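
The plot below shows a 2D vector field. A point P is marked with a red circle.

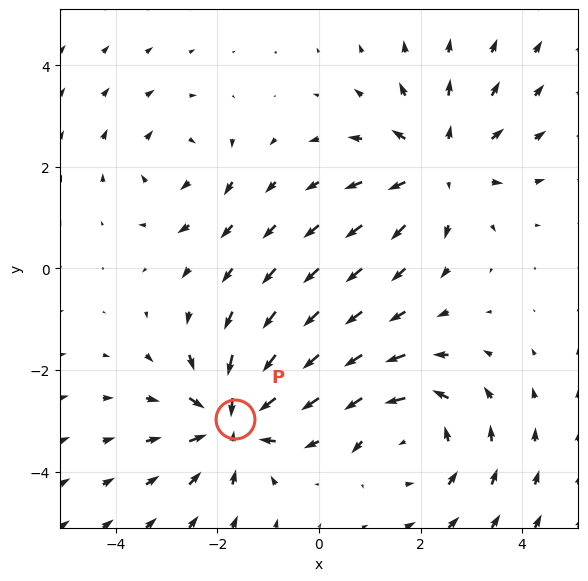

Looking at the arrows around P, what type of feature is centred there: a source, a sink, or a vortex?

sink

At P (-1.7, -3.0) the arrows converge inward. Divergence about -5, curl ≈0 — negative divergence with near-zero curl is a sink.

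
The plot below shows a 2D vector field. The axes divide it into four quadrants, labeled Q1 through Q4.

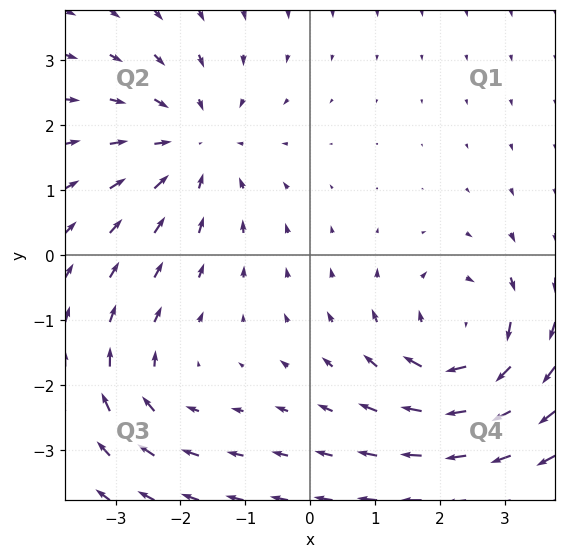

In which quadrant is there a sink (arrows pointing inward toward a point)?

The sink sits at approximately (-1.8, 1.7), which lies in quadrant Q2. The divergence there is about -4, negative as expected for a sink.

Q2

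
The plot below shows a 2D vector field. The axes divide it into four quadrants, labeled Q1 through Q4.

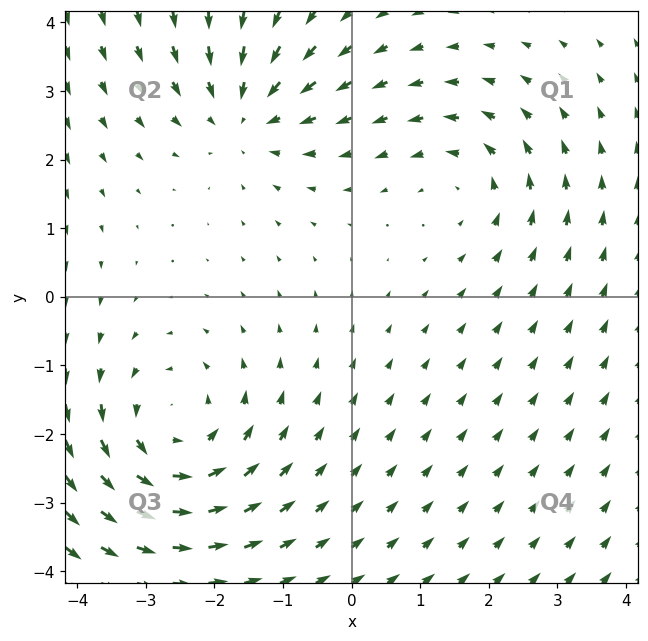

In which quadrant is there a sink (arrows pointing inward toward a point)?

Q2

The sink sits at approximately (-1.5, 2.7), which lies in quadrant Q2. The divergence there is about -4, negative as expected for a sink.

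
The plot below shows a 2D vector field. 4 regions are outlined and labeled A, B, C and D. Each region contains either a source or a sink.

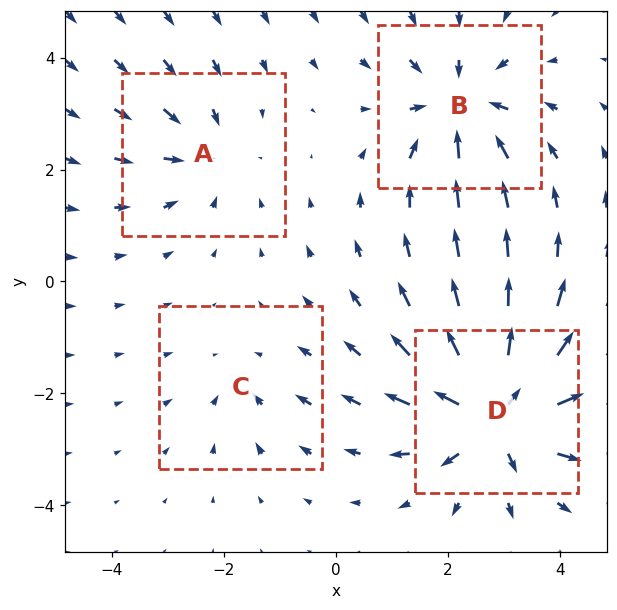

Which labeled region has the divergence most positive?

Divergence at each region's feature centre — A: about -3, B: about -5, C: about -2, D: about +7. Region D is most positive.

D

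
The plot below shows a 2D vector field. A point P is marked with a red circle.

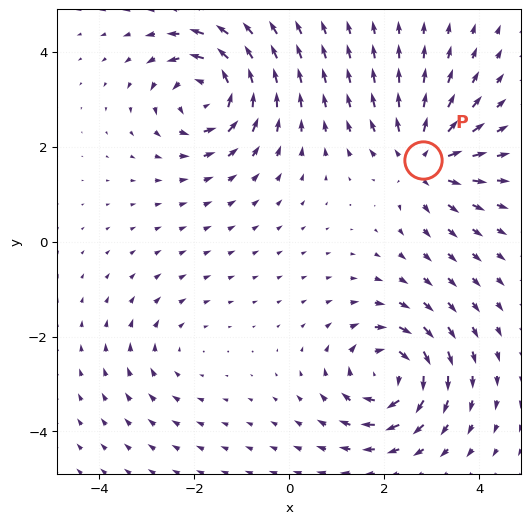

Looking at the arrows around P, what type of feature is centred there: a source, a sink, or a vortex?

source

At P (2.8, 1.7) the arrows spread outward. Divergence about +5, curl ≈0 — positive divergence with near-zero curl is a source.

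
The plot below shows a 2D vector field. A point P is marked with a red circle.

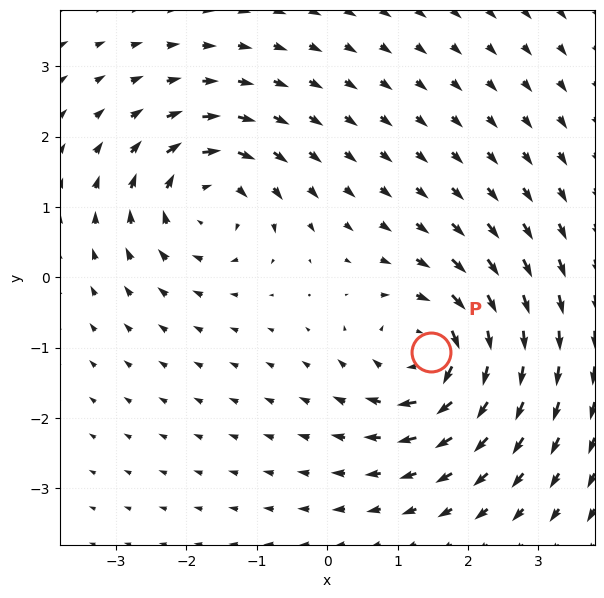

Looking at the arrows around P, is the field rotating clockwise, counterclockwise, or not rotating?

Near P at (1.5, -1.1) the arrows circulate clockwise. The curl (z-component) there is about -4; negative curl means clockwise rotation.

clockwise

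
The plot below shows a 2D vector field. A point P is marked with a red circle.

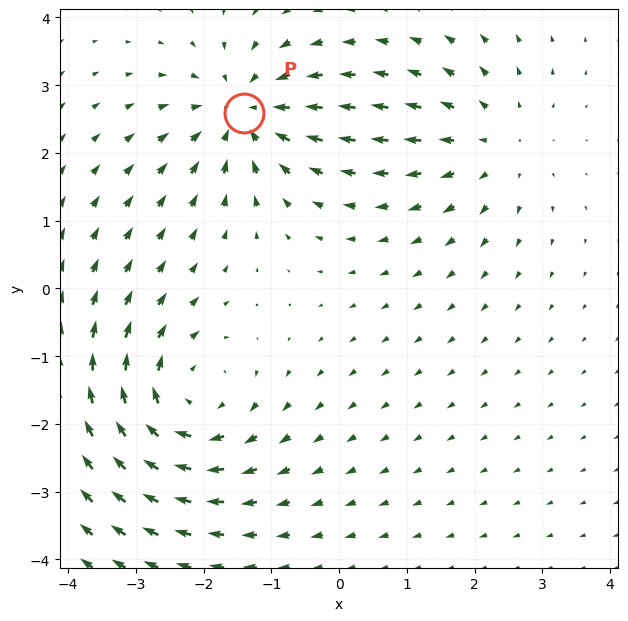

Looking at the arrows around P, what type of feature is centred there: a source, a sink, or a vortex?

sink

At P (-1.4, 2.6) the arrows converge inward. Divergence about -4, curl ≈0 — negative divergence with near-zero curl is a sink.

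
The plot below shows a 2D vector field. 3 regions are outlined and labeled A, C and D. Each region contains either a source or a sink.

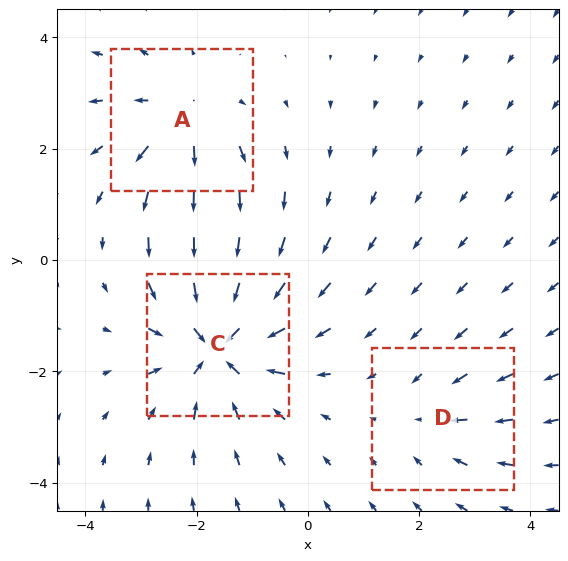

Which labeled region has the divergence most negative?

Divergence at each region's feature centre — A: about +3, C: about -5, D: about -2. Region C is most negative.

C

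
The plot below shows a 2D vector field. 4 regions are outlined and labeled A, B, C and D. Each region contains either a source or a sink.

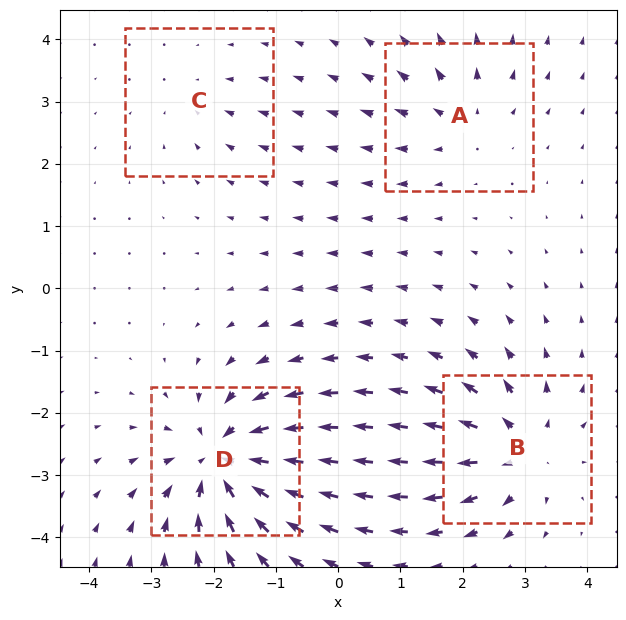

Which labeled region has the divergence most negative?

D

Divergence at each region's feature centre — A: about +4, B: about +6, C: about -2, D: about -8. Region D is most negative.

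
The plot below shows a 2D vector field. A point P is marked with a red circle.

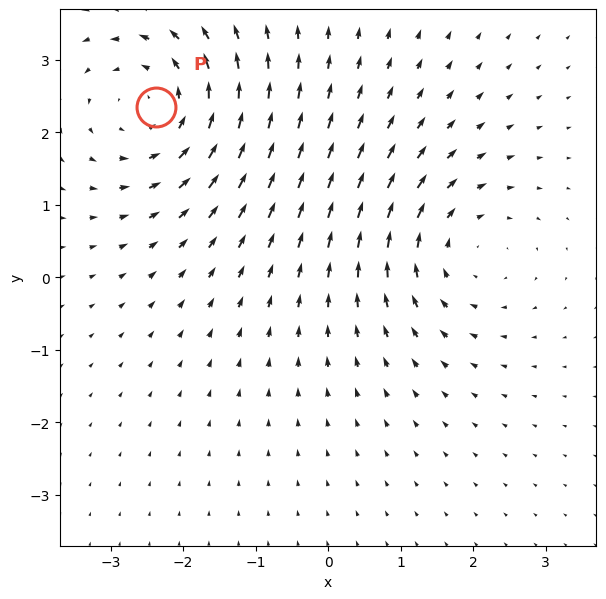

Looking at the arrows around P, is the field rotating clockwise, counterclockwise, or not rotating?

Near P at (-2.4, 2.4) the arrows circulate counterclockwise. The curl (z-component) there is about +4; positive curl means counterclockwise rotation.

counterclockwise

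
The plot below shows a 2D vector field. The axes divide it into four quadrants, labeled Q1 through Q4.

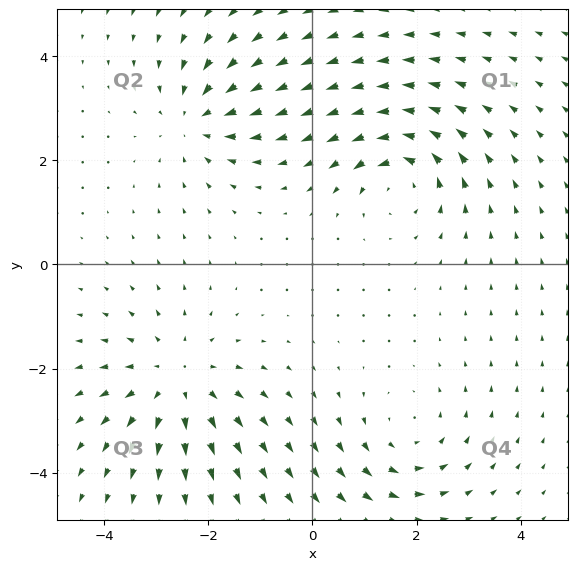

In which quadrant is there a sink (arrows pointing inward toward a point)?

Q2

The sink sits at approximately (-2.2, 2.8), which lies in quadrant Q2. The divergence there is about -4, negative as expected for a sink.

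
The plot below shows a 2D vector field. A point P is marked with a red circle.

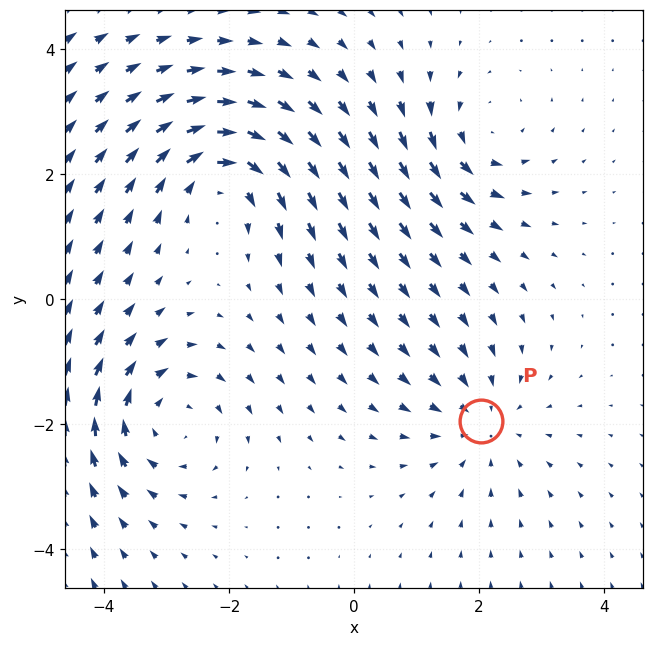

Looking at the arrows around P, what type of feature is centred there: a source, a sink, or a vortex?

At P (2.0, -2.0) the arrows converge inward. Divergence about -3, curl ≈0 — negative divergence with near-zero curl is a sink.

sink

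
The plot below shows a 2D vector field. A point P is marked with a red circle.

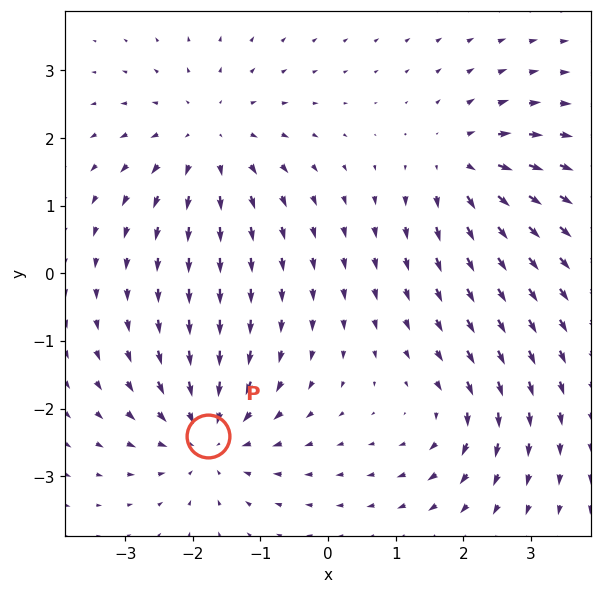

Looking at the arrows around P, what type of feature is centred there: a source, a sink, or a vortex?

At P (-1.8, -2.4) the arrows converge inward. Divergence about -5, curl ≈0 — negative divergence with near-zero curl is a sink.

sink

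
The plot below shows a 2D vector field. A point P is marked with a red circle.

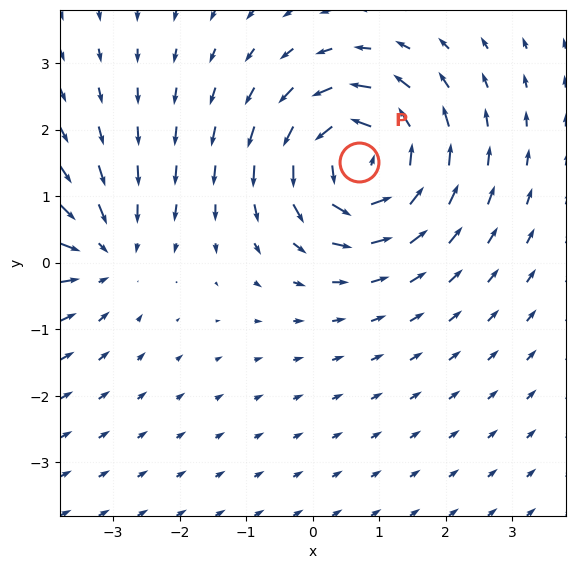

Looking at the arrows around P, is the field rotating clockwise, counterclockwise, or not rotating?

Near P at (0.7, 1.5) the arrows circulate counterclockwise. The curl (z-component) there is about +7; positive curl means counterclockwise rotation.

counterclockwise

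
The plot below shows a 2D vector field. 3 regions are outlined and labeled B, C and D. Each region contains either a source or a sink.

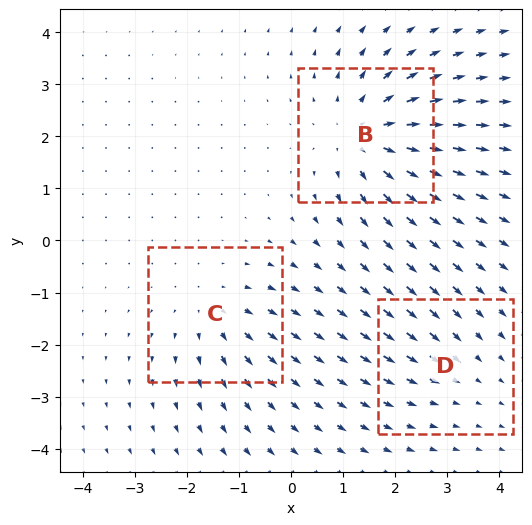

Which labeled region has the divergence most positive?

B

Divergence at each region's feature centre — B: about +5, C: about +3, D: about -2. Region B is most positive.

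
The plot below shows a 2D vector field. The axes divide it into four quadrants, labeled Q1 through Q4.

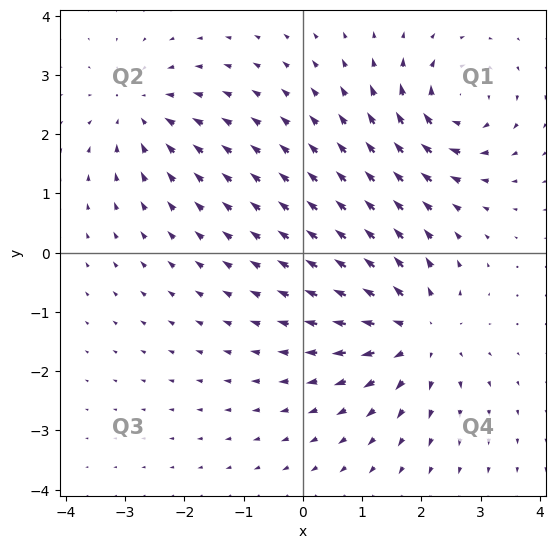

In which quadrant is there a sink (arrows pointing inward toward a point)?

The sink sits at approximately (-2.7, 2.4), which lies in quadrant Q2. The divergence there is about -4, negative as expected for a sink.

Q2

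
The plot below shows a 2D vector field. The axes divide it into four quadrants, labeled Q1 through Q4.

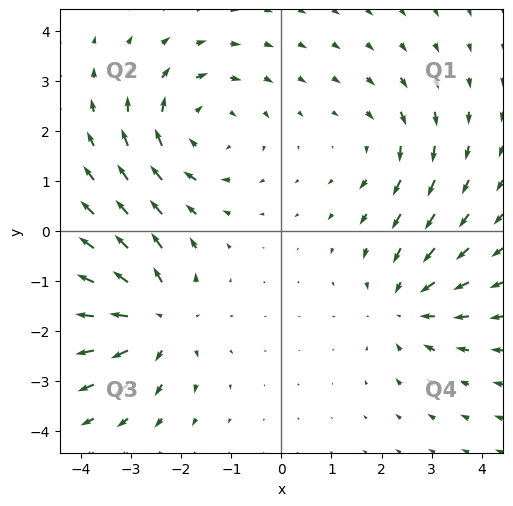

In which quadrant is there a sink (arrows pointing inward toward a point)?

The sink sits at approximately (2.5, -1.5), which lies in quadrant Q4. The divergence there is about -3, negative as expected for a sink.

Q4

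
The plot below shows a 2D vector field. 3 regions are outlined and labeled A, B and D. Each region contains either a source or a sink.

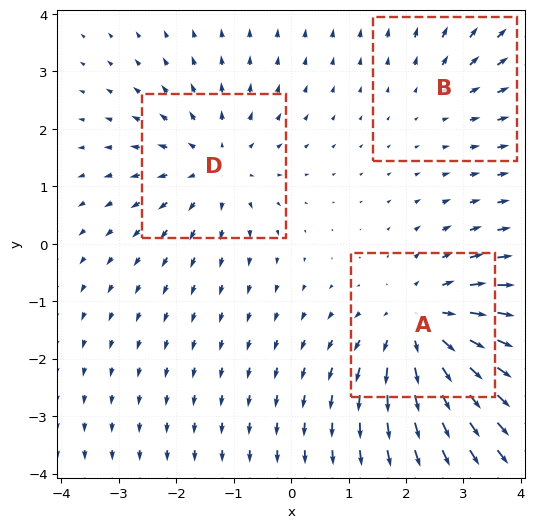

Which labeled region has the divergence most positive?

A

Divergence at each region's feature centre — A: about +4, B: about +2, D: about +3. Region A is most positive.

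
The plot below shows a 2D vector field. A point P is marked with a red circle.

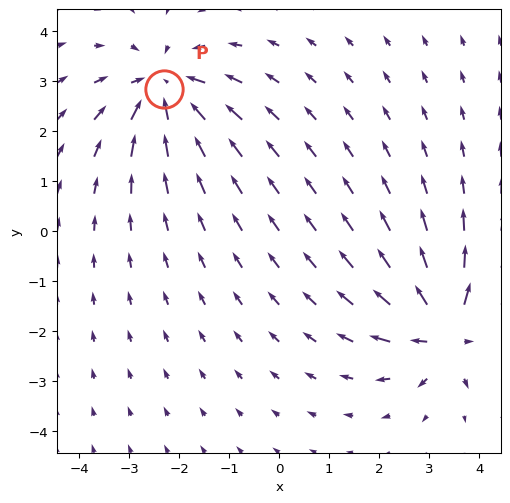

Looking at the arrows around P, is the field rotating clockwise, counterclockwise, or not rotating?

Near P at (-2.3, 2.8) the arrows show no circulation. The curl there is ≈0.

not rotating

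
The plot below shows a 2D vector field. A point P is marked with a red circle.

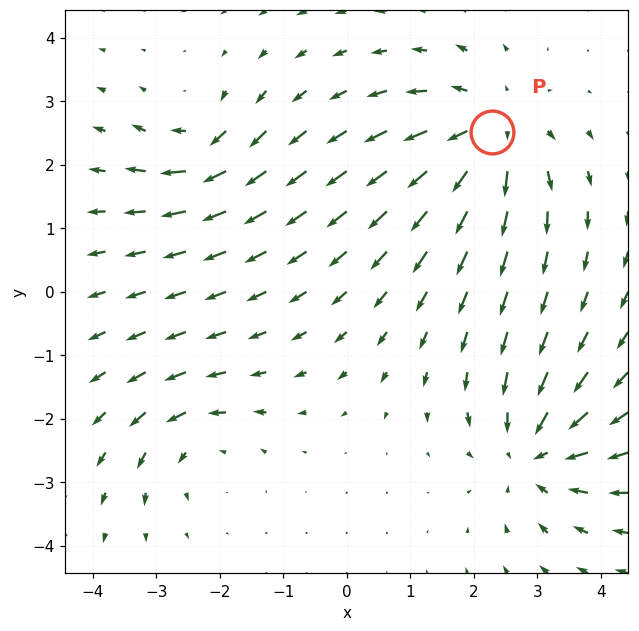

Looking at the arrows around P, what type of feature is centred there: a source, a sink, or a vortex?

At P (2.3, 2.5) the arrows spread outward. Divergence about +5, curl ≈0 — positive divergence with near-zero curl is a source.

source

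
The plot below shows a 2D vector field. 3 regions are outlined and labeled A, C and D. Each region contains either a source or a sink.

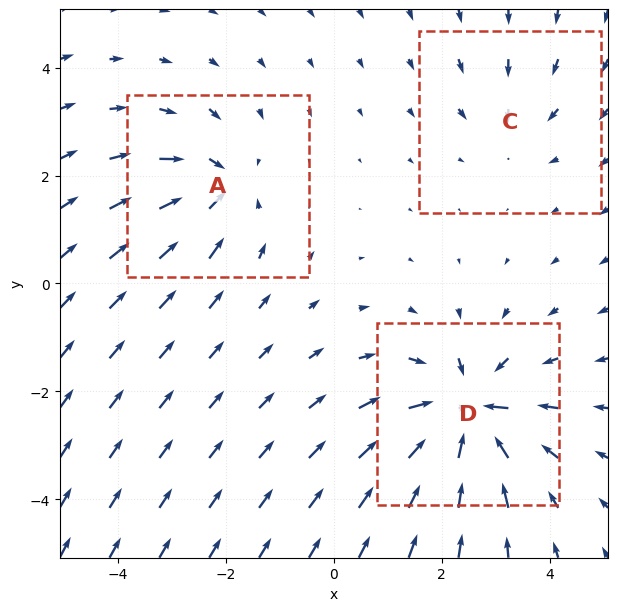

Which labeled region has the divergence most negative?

Divergence at each region's feature centre — A: about -4, C: about -2, D: about -6. Region D is most negative.

D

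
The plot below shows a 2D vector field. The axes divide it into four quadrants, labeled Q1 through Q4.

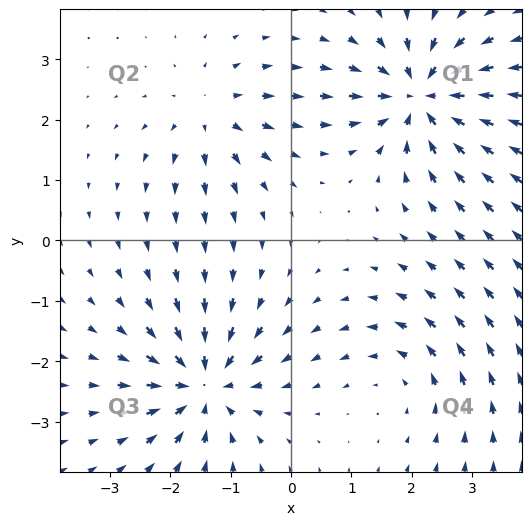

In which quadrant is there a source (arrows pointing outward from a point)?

Q2

The source sits at approximately (-1.3, 2.1), which lies in quadrant Q2. The divergence there is about +3, positive as expected for a source.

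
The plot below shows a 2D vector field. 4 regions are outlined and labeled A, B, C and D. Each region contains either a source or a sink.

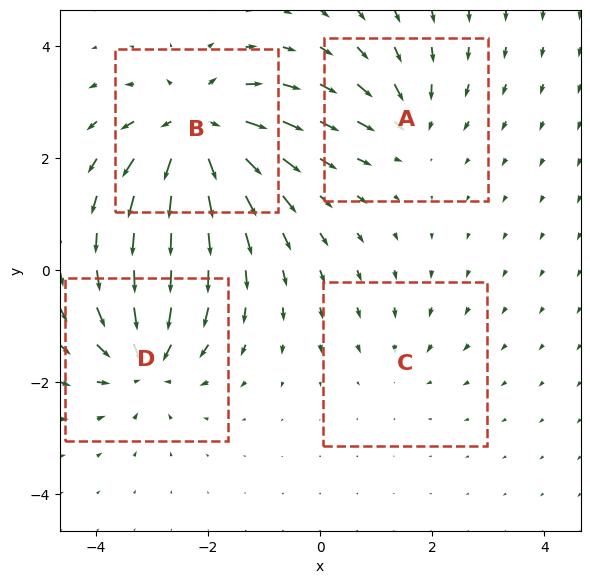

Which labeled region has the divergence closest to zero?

C

Divergence at each region's feature centre — A: about -4, B: about +8, C: about -2, D: about -6. Region C is closest to zero.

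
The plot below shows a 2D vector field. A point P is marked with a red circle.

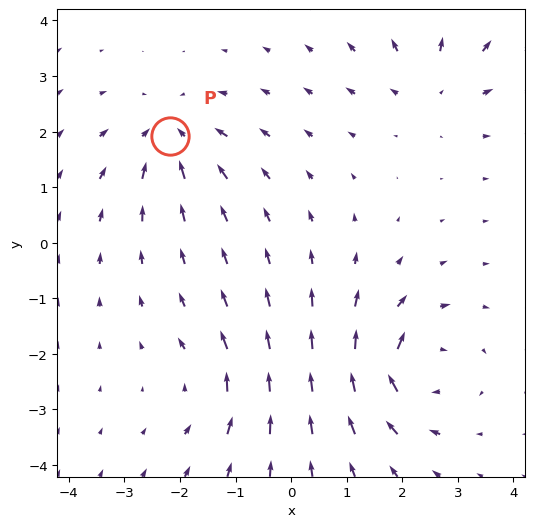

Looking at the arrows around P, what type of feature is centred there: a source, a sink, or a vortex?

sink

At P (-2.2, 1.9) the arrows converge inward. Divergence about -5, curl ≈0 — negative divergence with near-zero curl is a sink.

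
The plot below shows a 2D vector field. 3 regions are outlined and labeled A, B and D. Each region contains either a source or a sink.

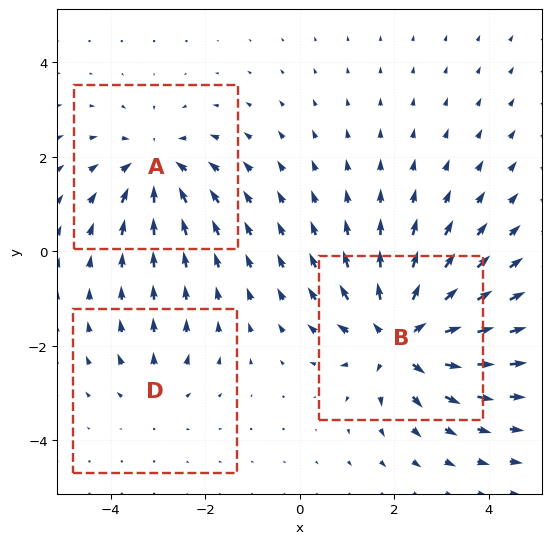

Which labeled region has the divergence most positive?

B

Divergence at each region's feature centre — A: about -4, B: about +5, D: about +2. Region B is most positive.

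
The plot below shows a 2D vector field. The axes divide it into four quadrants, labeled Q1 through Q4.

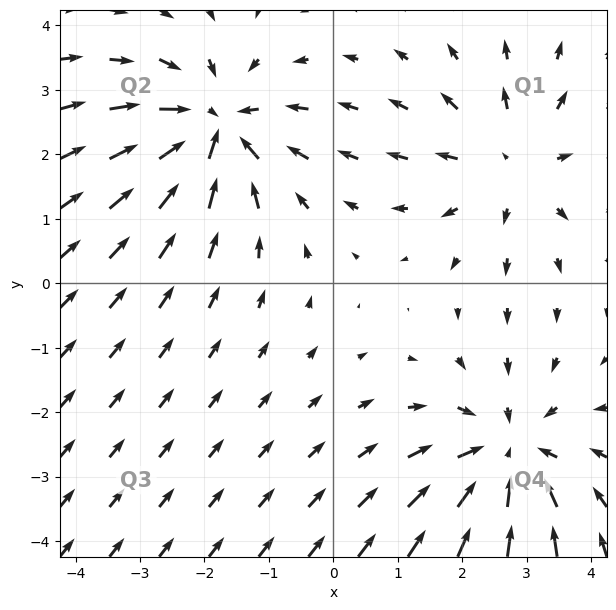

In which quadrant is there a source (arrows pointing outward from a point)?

The source sits at approximately (2.8, 1.8), which lies in quadrant Q1. The divergence there is about +3, positive as expected for a source.

Q1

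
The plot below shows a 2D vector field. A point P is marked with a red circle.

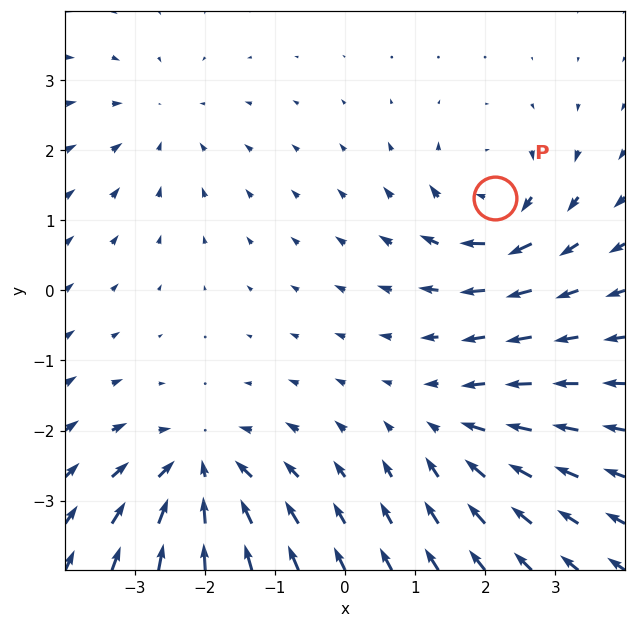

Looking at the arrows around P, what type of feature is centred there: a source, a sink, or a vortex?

At P (2.1, 1.3) the arrows circulate clockwise. Divergence ≈0, curl about -5 — near-zero divergence with nonzero curl is a vortex.

vortex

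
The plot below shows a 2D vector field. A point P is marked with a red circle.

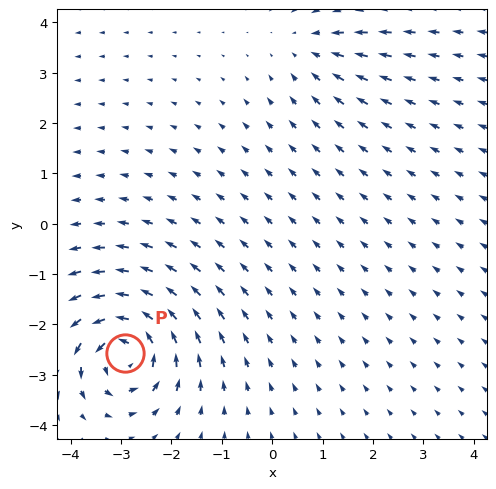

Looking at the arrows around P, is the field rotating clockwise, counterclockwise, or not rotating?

Near P at (-2.9, -2.6) the arrows circulate counterclockwise. The curl (z-component) there is about +7; positive curl means counterclockwise rotation.

counterclockwise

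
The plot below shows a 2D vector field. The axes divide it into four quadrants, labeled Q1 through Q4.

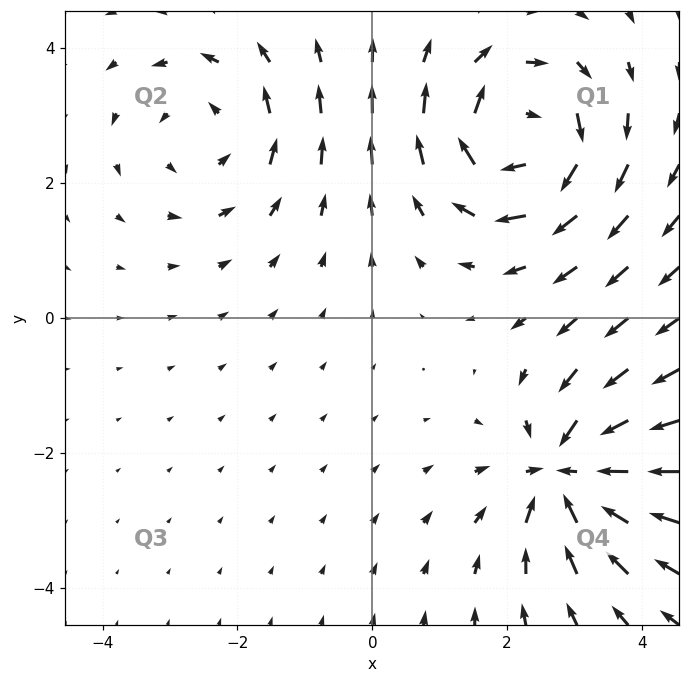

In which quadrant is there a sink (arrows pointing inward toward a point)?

Q4

The sink sits at approximately (2.9, -2.3), which lies in quadrant Q4. The divergence there is about -6, negative as expected for a sink.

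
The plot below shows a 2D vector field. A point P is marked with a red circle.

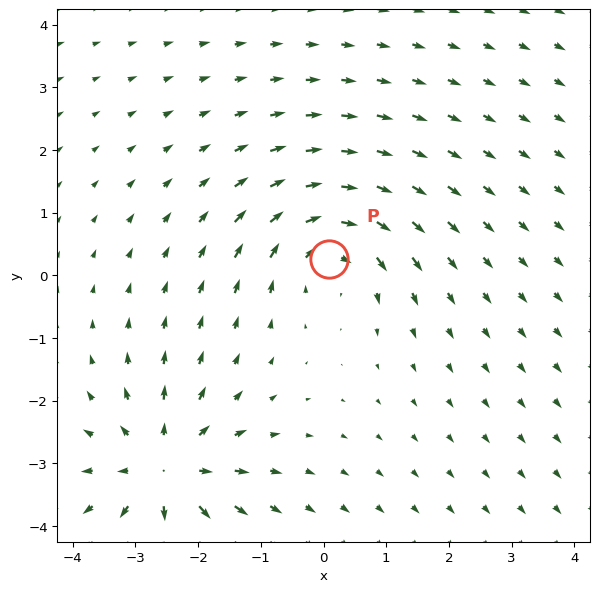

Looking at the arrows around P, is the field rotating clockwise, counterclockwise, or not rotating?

clockwise

Near P at (0.1, 0.3) the arrows circulate clockwise. The curl (z-component) there is about -5; negative curl means clockwise rotation.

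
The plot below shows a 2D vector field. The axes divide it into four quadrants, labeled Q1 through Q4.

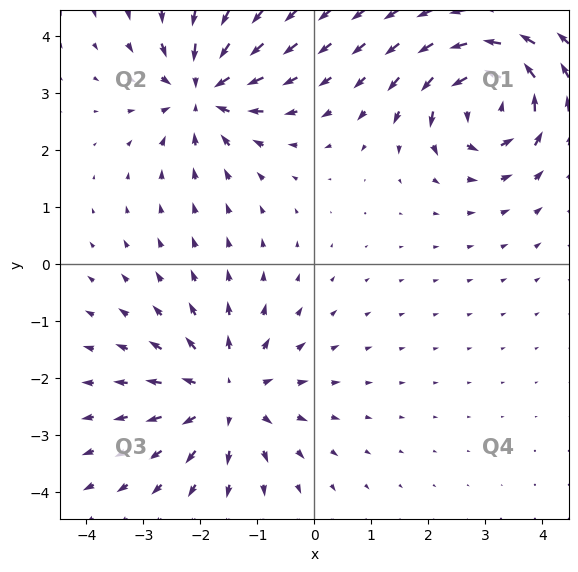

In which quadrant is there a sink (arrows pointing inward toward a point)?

The sink sits at approximately (-1.9, 3.0), which lies in quadrant Q2. The divergence there is about -5, negative as expected for a sink.

Q2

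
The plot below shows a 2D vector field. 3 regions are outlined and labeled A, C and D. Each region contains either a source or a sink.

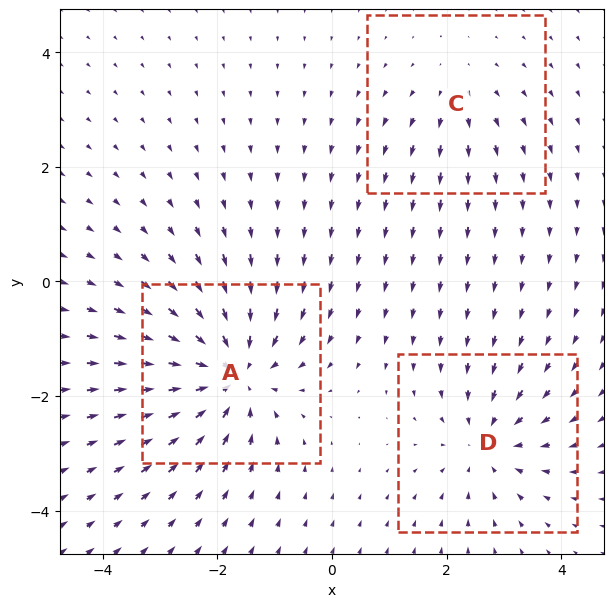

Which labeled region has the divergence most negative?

Divergence at each region's feature centre — A: about -5, C: about +2, D: about -3. Region A is most negative.

A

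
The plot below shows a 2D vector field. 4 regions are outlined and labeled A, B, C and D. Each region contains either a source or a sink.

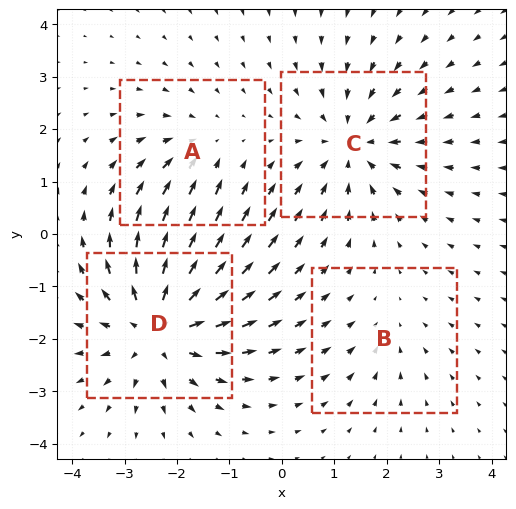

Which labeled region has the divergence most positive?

D

Divergence at each region's feature centre — A: about -3, B: about -2, C: about -4, D: about +6. Region D is most positive.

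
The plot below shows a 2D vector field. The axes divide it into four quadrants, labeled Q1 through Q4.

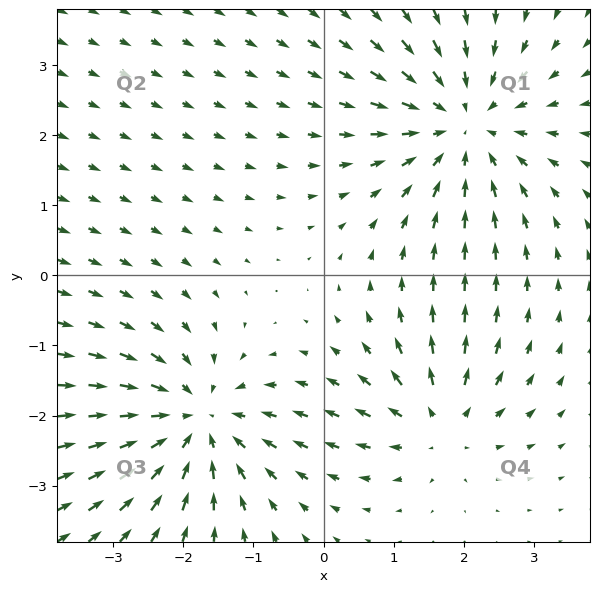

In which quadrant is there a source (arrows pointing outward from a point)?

Q4

The source sits at approximately (1.7, -2.1), which lies in quadrant Q4. The divergence there is about +4, positive as expected for a source.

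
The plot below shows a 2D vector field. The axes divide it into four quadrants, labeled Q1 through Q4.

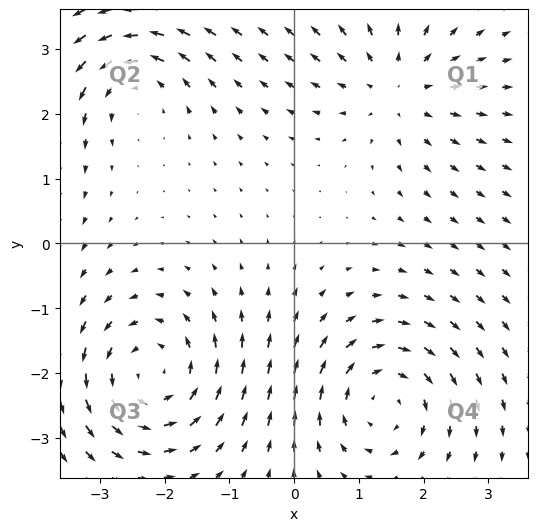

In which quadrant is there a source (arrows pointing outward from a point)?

The source sits at approximately (1.6, 2.4), which lies in quadrant Q1. The divergence there is about +3, positive as expected for a source.

Q1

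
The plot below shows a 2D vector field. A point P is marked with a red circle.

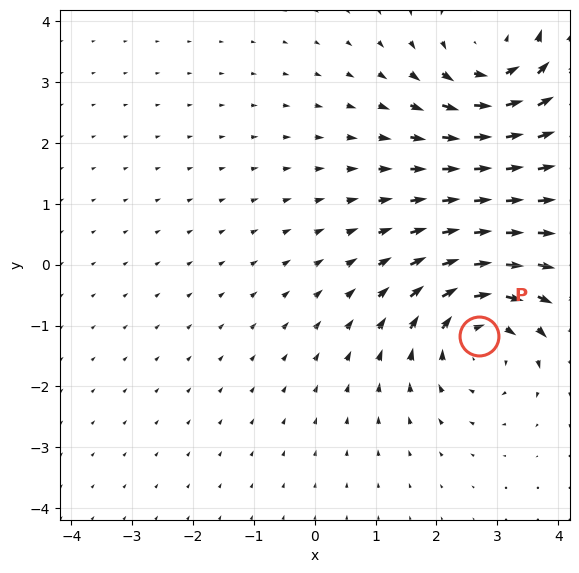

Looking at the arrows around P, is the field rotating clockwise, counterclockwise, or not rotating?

Near P at (2.7, -1.2) the arrows circulate clockwise. The curl (z-component) there is about -3; negative curl means clockwise rotation.

clockwise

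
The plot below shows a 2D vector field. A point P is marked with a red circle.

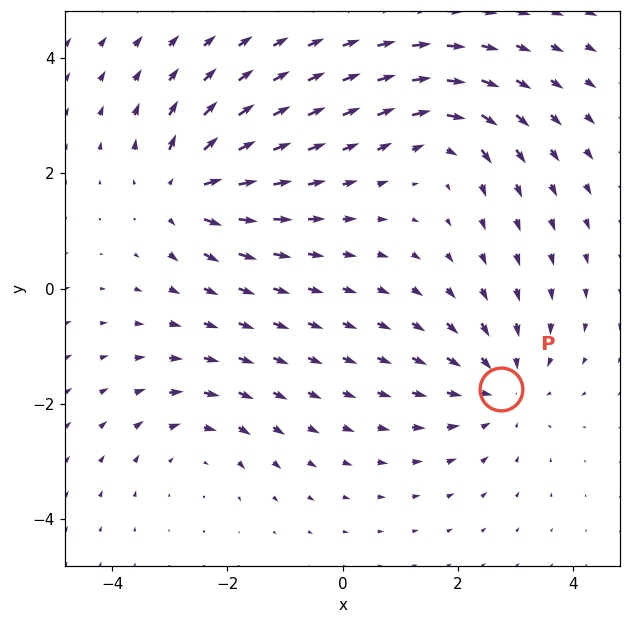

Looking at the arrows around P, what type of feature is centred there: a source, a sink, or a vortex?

At P (2.7, -1.7) the arrows converge inward. Divergence about -4, curl ≈0 — negative divergence with near-zero curl is a sink.

sink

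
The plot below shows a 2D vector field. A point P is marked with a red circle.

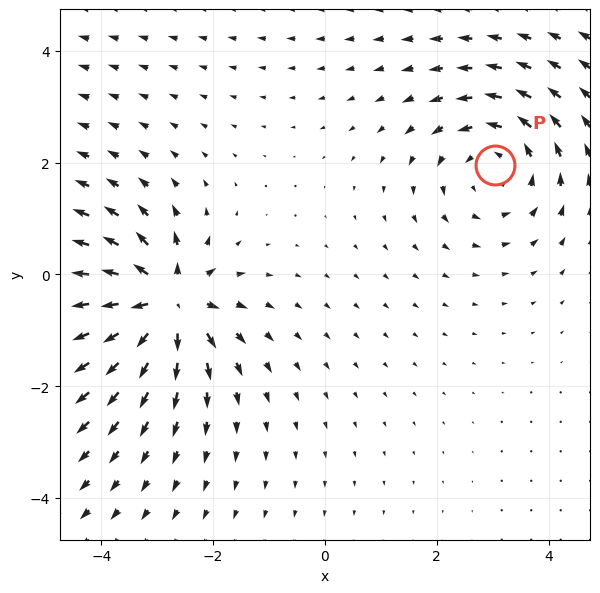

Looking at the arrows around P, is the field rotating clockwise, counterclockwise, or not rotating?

counterclockwise

Near P at (3.0, 2.0) the arrows circulate counterclockwise. The curl (z-component) there is about +3; positive curl means counterclockwise rotation.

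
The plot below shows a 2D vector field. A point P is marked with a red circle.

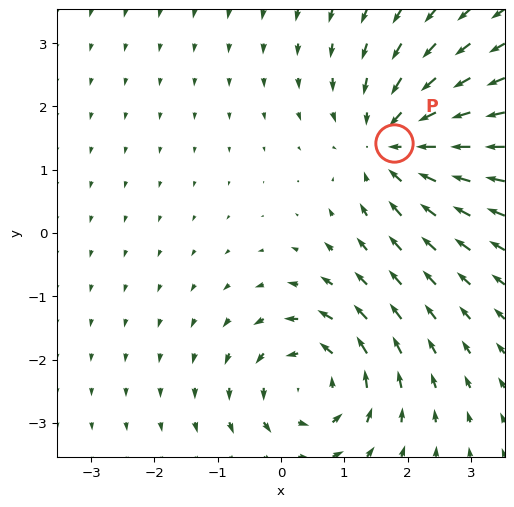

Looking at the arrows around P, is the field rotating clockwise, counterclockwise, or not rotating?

not rotating

Near P at (1.8, 1.4) the arrows show no circulation. The curl there is ≈0.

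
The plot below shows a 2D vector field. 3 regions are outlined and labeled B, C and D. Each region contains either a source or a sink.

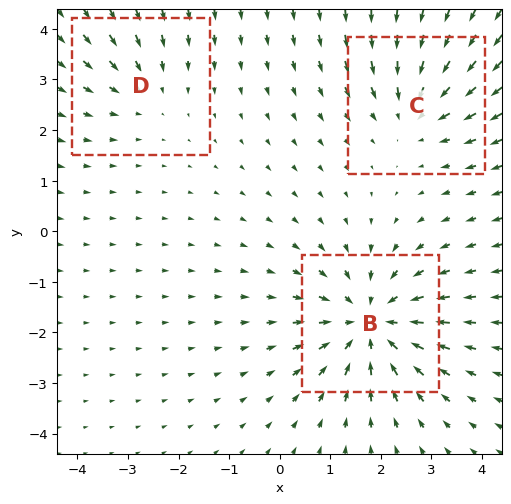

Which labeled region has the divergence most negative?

B

Divergence at each region's feature centre — B: about -4, C: about -3, D: about -2. Region B is most negative.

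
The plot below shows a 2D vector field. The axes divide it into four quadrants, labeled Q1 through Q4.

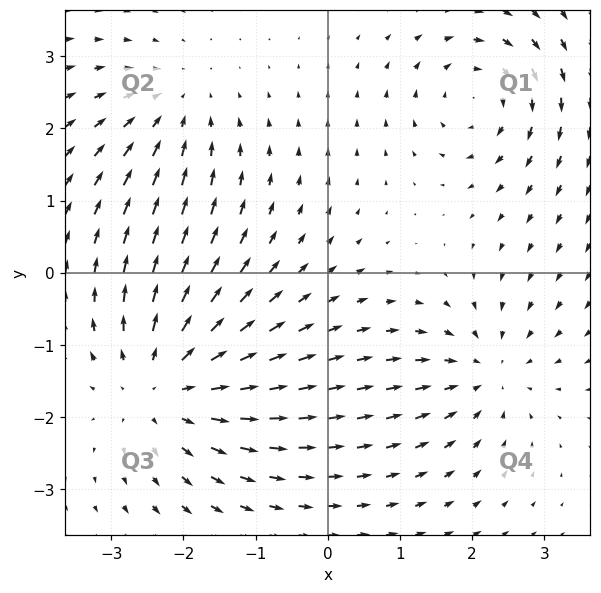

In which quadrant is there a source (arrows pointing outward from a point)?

Q3

The source sits at approximately (-2.3, -1.5), which lies in quadrant Q3. The divergence there is about +4, positive as expected for a source.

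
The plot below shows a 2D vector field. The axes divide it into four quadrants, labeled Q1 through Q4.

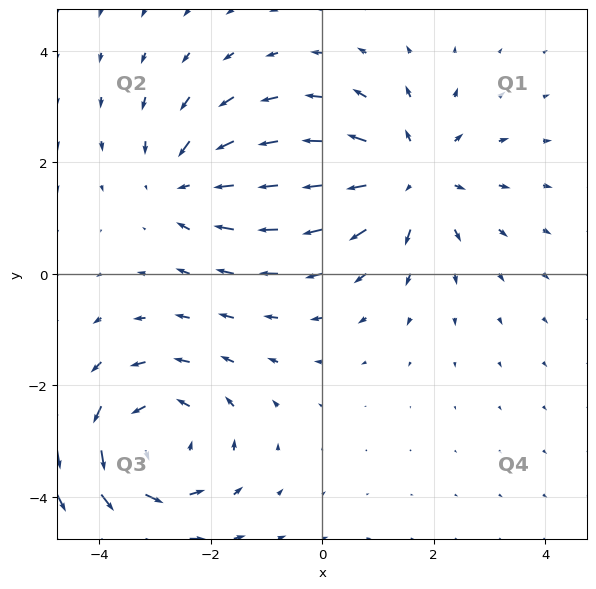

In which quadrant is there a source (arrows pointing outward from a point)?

Q1

The source sits at approximately (1.6, 1.7), which lies in quadrant Q1. The divergence there is about +4, positive as expected for a source.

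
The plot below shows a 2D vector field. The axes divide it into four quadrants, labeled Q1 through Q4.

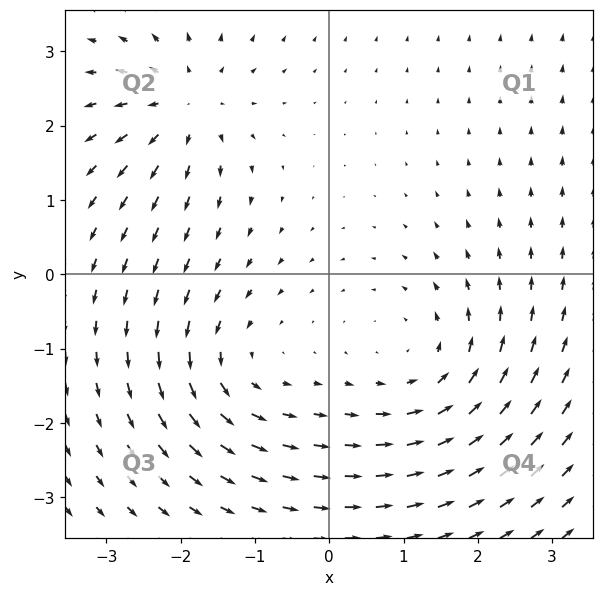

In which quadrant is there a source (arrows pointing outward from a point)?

The source sits at approximately (-1.9, 2.3), which lies in quadrant Q2. The divergence there is about +5, positive as expected for a source.

Q2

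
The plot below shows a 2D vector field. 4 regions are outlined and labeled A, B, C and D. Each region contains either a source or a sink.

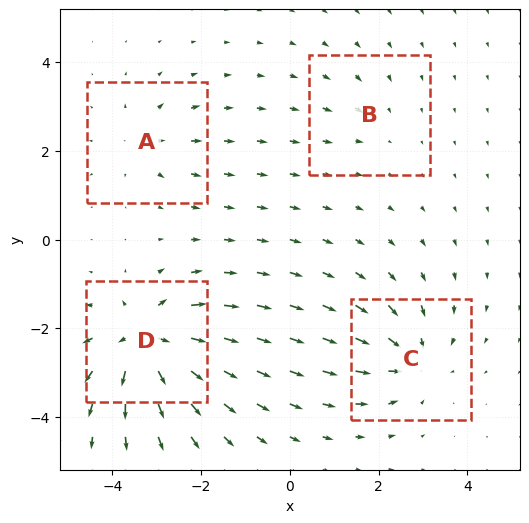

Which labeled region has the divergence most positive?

D

Divergence at each region's feature centre — A: about +3, B: about -2, C: about -5, D: about +7. Region D is most positive.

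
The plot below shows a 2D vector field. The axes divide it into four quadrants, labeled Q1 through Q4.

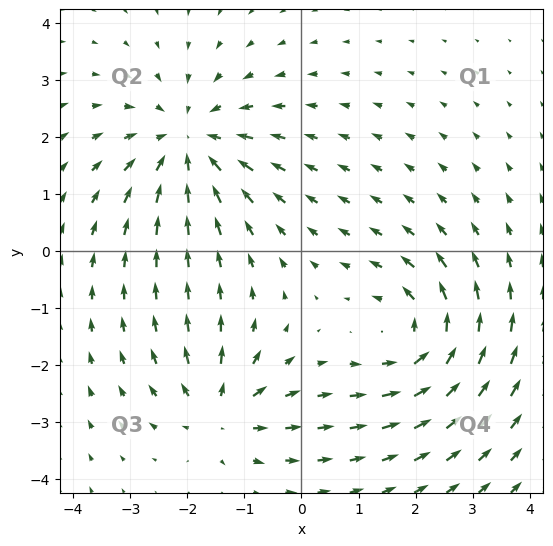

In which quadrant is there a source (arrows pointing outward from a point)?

The source sits at approximately (-1.4, -2.8), which lies in quadrant Q3. The divergence there is about +4, positive as expected for a source.

Q3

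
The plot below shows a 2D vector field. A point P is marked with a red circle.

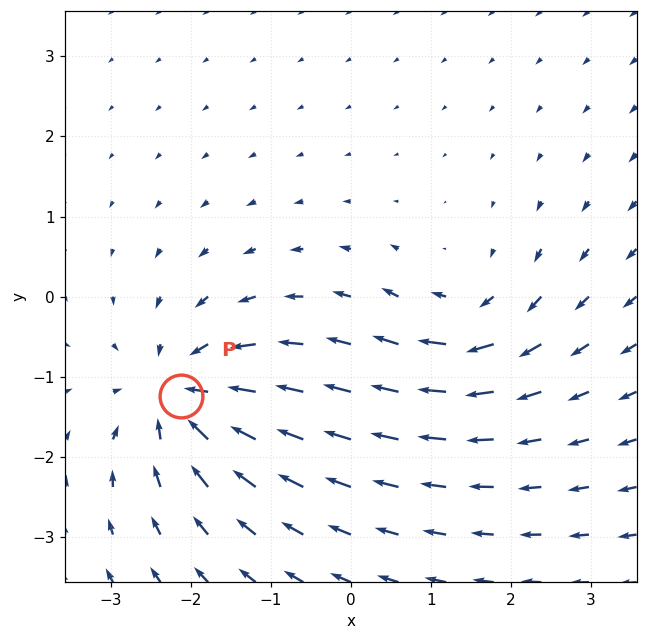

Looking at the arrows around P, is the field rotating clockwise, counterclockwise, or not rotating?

Near P at (-2.1, -1.2) the arrows show no circulation. The curl there is ≈0.

not rotating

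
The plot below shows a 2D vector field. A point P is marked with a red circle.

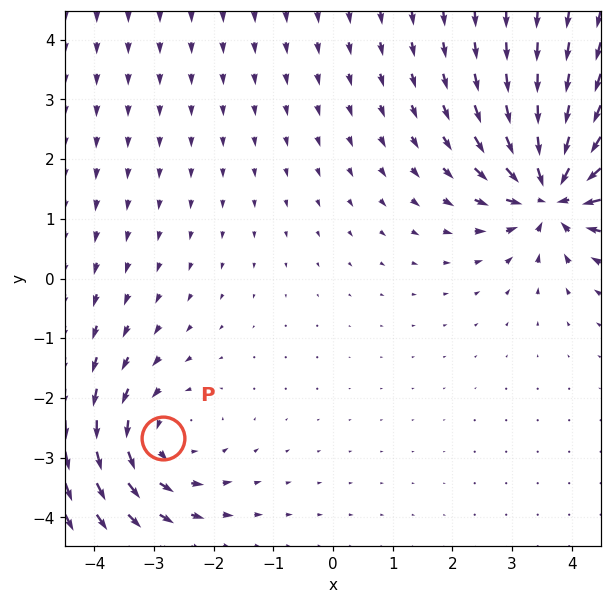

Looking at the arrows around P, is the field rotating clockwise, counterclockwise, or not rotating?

counterclockwise

Near P at (-2.8, -2.7) the arrows circulate counterclockwise. The curl (z-component) there is about +3; positive curl means counterclockwise rotation.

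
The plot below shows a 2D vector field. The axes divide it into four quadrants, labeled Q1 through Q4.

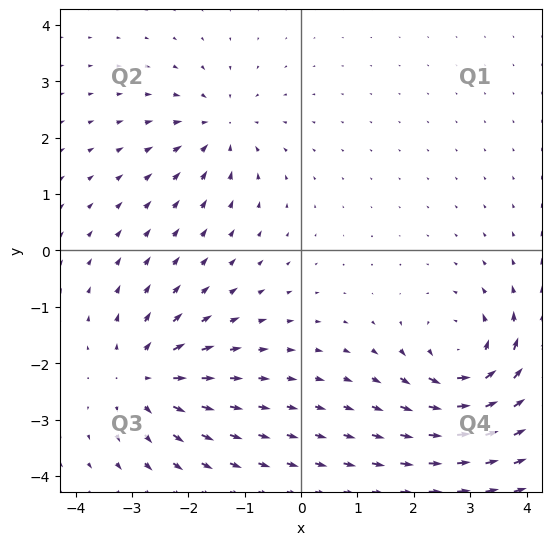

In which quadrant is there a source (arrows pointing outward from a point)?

Q3

The source sits at approximately (-2.8, -2.2), which lies in quadrant Q3. The divergence there is about +5, positive as expected for a source.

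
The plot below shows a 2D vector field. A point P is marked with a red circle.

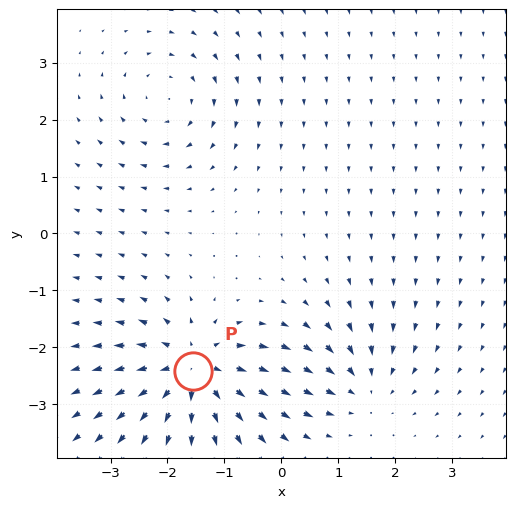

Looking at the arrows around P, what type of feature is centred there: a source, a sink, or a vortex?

source

At P (-1.5, -2.4) the arrows spread outward. Divergence about +6, curl ≈0 — positive divergence with near-zero curl is a source.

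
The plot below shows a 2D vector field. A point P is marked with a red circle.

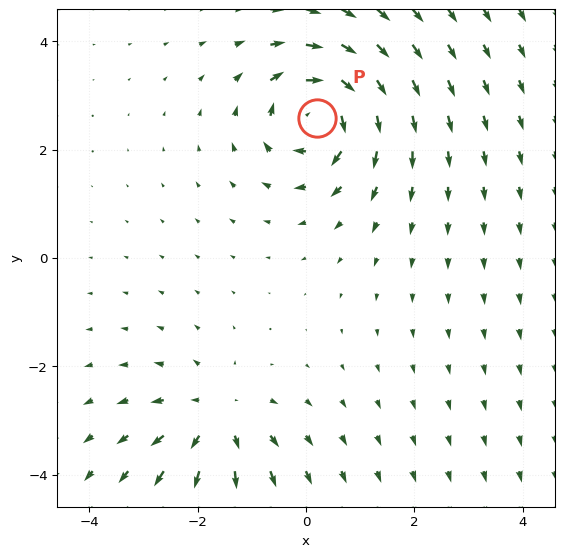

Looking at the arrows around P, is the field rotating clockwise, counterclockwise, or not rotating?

Near P at (0.2, 2.6) the arrows circulate clockwise. The curl (z-component) there is about -5; negative curl means clockwise rotation.

clockwise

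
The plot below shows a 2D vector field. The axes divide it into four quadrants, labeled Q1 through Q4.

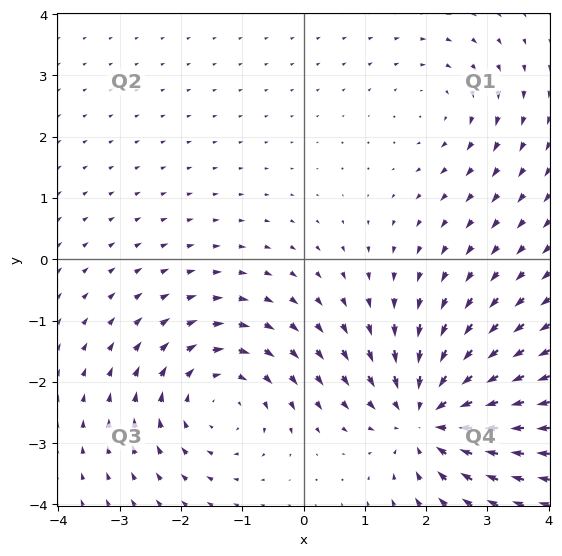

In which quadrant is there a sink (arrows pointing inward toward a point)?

The sink sits at approximately (2.0, -2.6), which lies in quadrant Q4. The divergence there is about -5, negative as expected for a sink.

Q4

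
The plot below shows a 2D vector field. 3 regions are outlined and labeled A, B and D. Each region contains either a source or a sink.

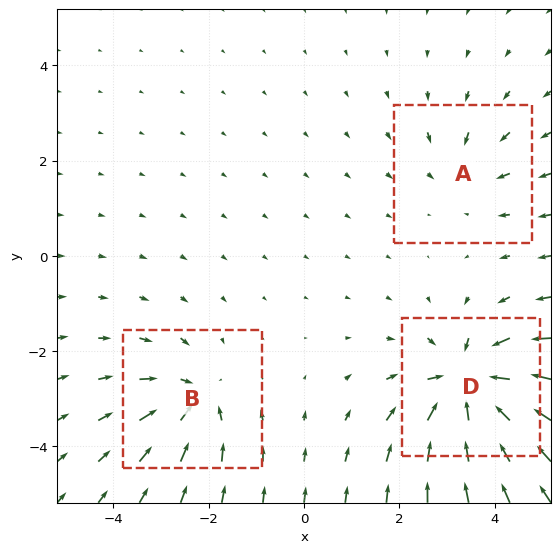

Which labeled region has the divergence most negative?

D

Divergence at each region's feature centre — A: about -2, B: about -4, D: about -6. Region D is most negative.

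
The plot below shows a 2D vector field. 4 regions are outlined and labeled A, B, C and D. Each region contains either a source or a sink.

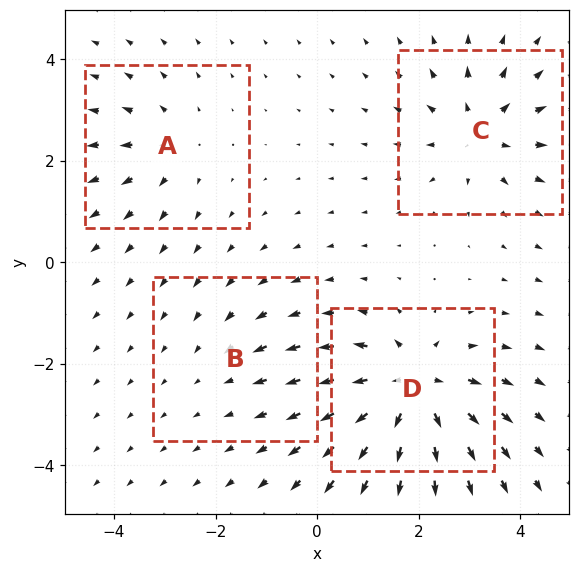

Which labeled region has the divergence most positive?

Divergence at each region's feature centre — A: about +3, B: about -2, C: about +5, D: about +7. Region D is most positive.

D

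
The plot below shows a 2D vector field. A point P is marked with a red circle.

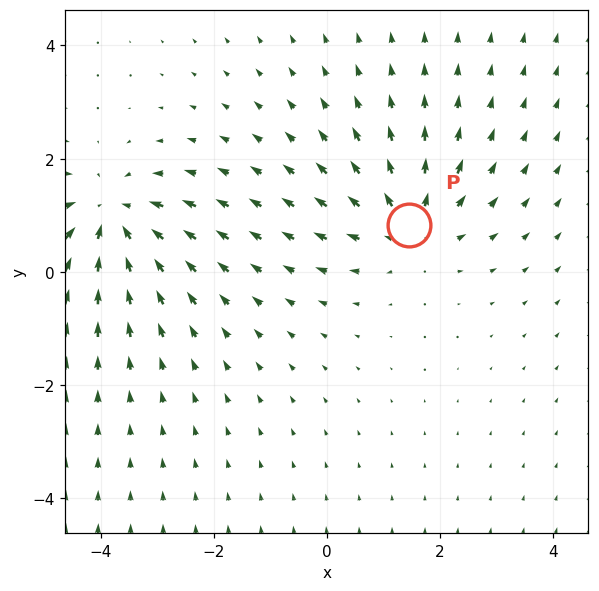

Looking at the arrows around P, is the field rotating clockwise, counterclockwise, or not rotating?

Near P at (1.4, 0.8) the arrows show no circulation. The curl there is ≈0.

not rotating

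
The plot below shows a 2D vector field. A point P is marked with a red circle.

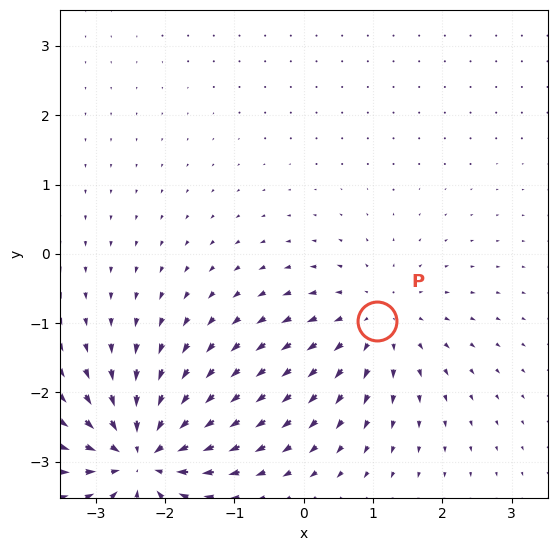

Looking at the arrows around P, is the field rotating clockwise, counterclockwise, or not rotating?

Near P at (1.1, -1.0) the arrows show no circulation. The curl there is ≈0.

not rotating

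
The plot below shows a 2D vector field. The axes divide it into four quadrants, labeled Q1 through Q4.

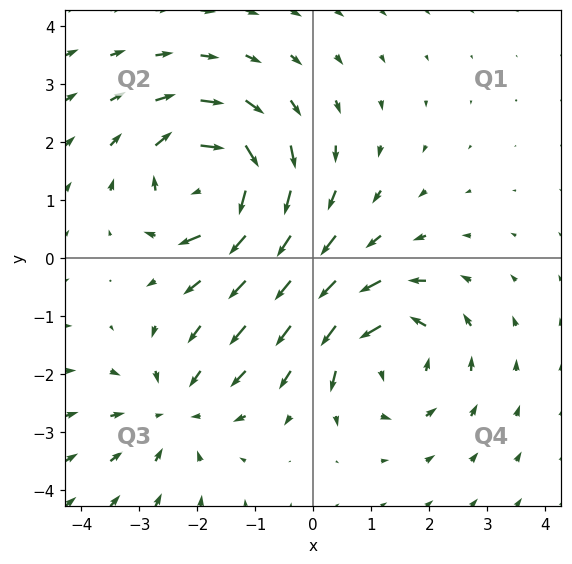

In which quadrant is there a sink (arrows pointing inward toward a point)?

Q3

The sink sits at approximately (-2.4, -2.6), which lies in quadrant Q3. The divergence there is about -3, negative as expected for a sink.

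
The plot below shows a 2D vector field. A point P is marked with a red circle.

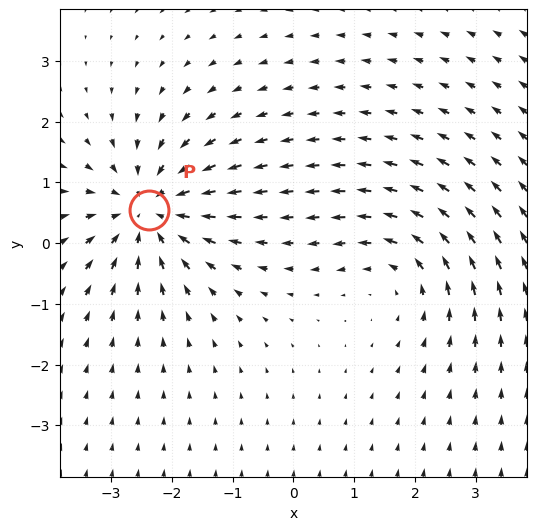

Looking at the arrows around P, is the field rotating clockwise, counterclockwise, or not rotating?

Near P at (-2.4, 0.5) the arrows show no circulation. The curl there is ≈0.

not rotating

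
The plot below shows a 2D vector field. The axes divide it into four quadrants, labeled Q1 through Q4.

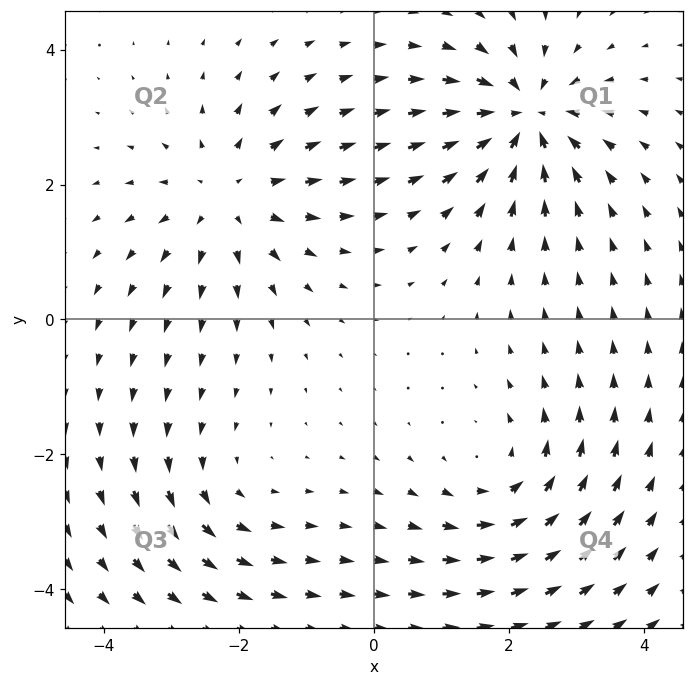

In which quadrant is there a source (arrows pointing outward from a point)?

Q2

The source sits at approximately (-2.1, 1.8), which lies in quadrant Q2. The divergence there is about +4, positive as expected for a source.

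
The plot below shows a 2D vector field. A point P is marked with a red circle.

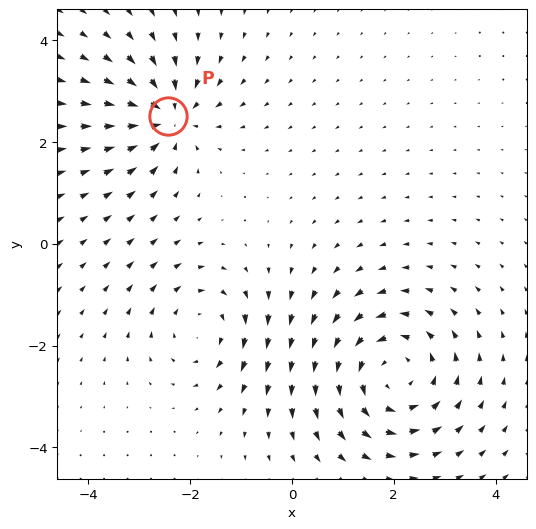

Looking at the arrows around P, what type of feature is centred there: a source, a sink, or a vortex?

At P (-2.4, 2.5) the arrows converge inward. Divergence about -4, curl ≈0 — negative divergence with near-zero curl is a sink.

sink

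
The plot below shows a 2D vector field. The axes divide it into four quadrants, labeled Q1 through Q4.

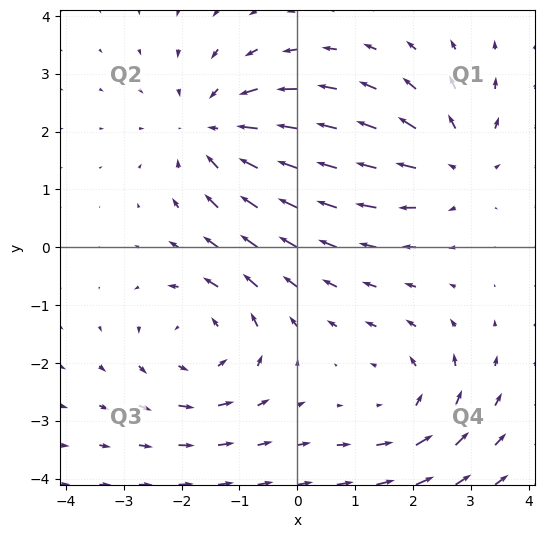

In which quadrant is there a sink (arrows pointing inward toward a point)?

Q2

The sink sits at approximately (-1.4, 2.0), which lies in quadrant Q2. The divergence there is about -4, negative as expected for a sink.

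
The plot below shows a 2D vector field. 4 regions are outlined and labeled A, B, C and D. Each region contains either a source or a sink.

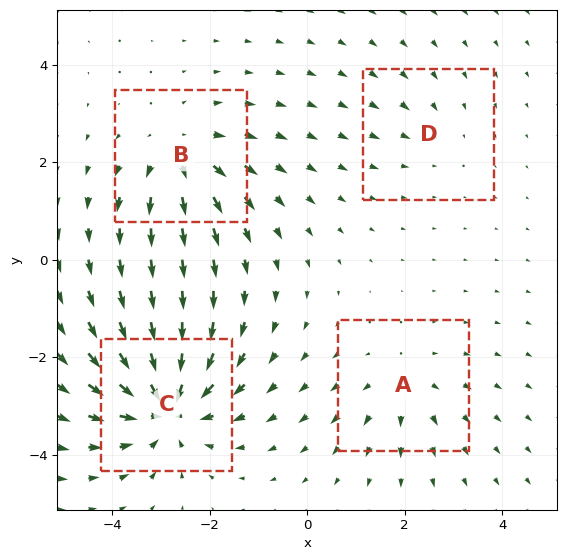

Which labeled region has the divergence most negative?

C

Divergence at each region's feature centre — A: about +3, B: about +5, C: about -7, D: about -2. Region C is most negative.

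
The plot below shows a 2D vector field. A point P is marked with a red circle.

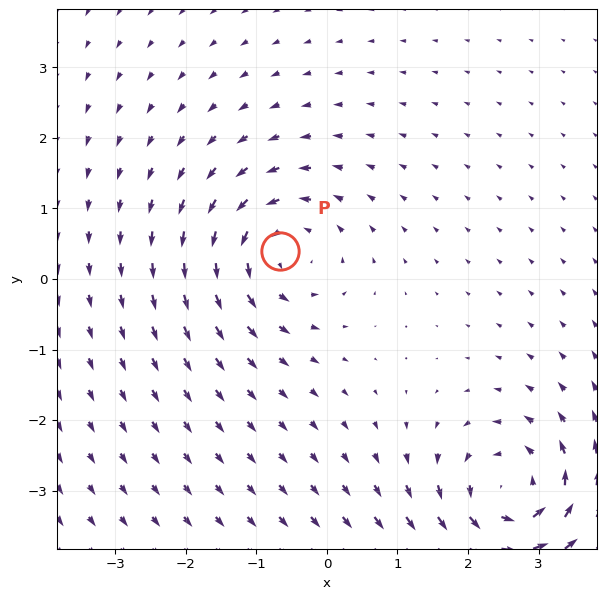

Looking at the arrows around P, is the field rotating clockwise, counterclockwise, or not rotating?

counterclockwise

Near P at (-0.7, 0.4) the arrows circulate counterclockwise. The curl (z-component) there is about +3; positive curl means counterclockwise rotation.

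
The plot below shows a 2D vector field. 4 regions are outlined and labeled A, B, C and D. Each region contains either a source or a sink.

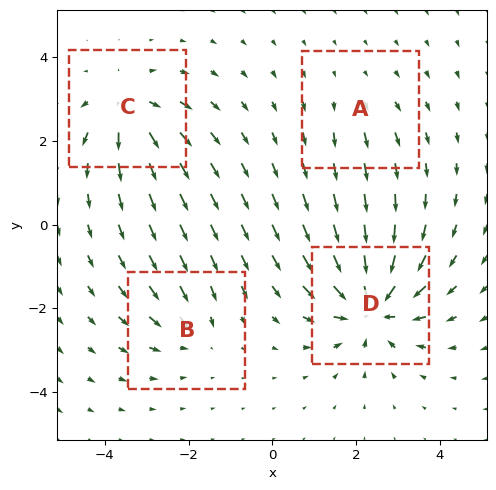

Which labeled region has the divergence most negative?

D

Divergence at each region's feature centre — A: about +2, B: about -3, C: about +5, D: about -8. Region D is most negative.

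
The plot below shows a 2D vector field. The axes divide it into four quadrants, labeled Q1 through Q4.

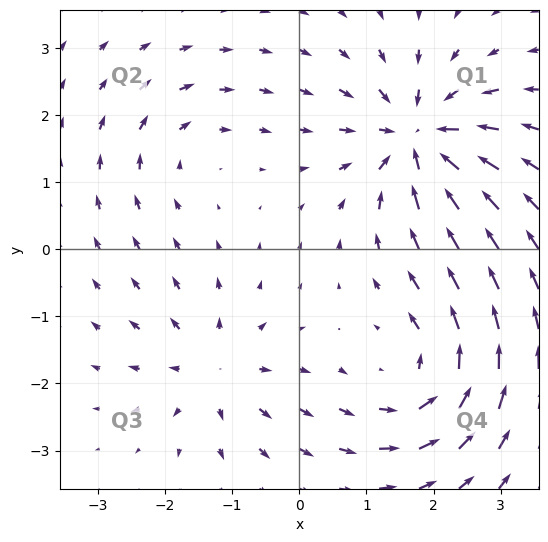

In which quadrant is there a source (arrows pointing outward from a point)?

The source sits at approximately (-1.3, -1.8), which lies in quadrant Q3. The divergence there is about +4, positive as expected for a source.

Q3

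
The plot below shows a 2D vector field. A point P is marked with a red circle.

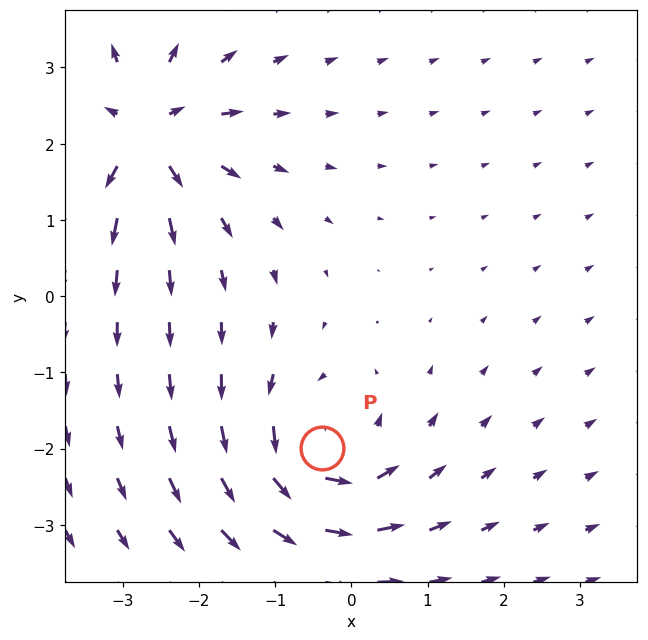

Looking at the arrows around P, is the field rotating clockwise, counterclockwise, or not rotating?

counterclockwise

Near P at (-0.4, -2.0) the arrows circulate counterclockwise. The curl (z-component) there is about +4; positive curl means counterclockwise rotation.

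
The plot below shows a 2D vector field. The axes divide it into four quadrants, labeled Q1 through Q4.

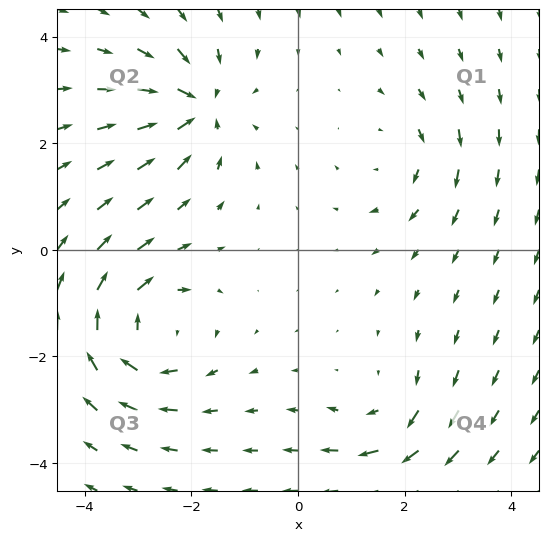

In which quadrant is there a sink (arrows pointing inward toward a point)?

Q2

The sink sits at approximately (-1.9, 2.7), which lies in quadrant Q2. The divergence there is about -5, negative as expected for a sink.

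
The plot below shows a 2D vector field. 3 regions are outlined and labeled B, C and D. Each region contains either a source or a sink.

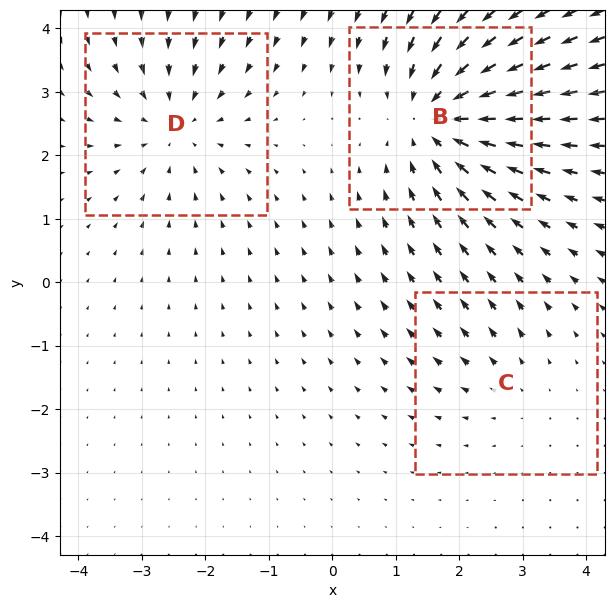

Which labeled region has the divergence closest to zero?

C

Divergence at each region's feature centre — B: about -5, C: about +2, D: about -3. Region C is closest to zero.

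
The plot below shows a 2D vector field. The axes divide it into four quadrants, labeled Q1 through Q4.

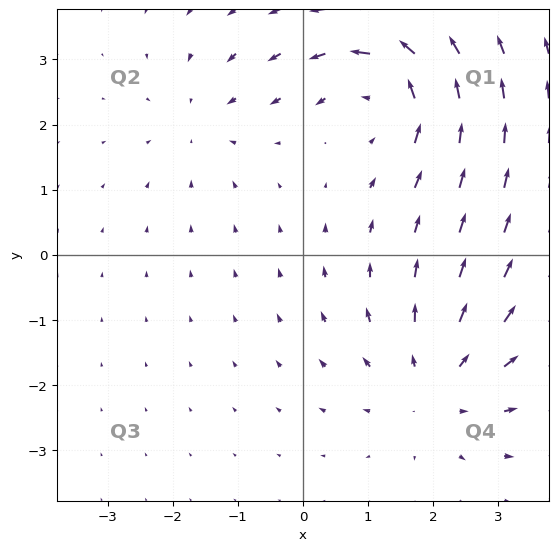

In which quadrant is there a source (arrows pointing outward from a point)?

The source sits at approximately (2.1, -2.0), which lies in quadrant Q4. The divergence there is about +3, positive as expected for a source.

Q4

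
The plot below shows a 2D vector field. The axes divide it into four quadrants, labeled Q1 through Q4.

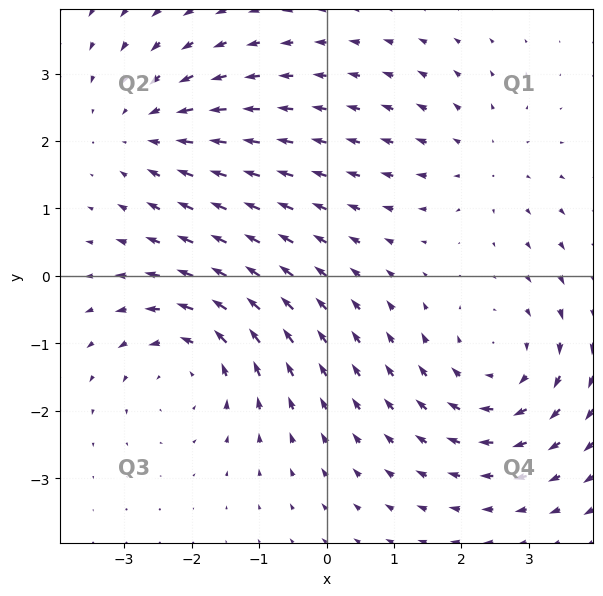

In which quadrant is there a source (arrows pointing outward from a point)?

The source sits at approximately (2.3, 1.7), which lies in quadrant Q1. The divergence there is about +2, positive as expected for a source.

Q1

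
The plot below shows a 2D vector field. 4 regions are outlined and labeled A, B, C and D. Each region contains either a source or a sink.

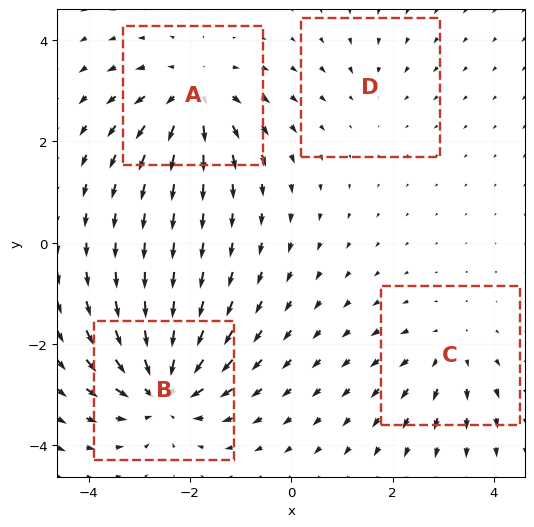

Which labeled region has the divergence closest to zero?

D

Divergence at each region's feature centre — A: about +6, B: about -8, C: about +4, D: about -2. Region D is closest to zero.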